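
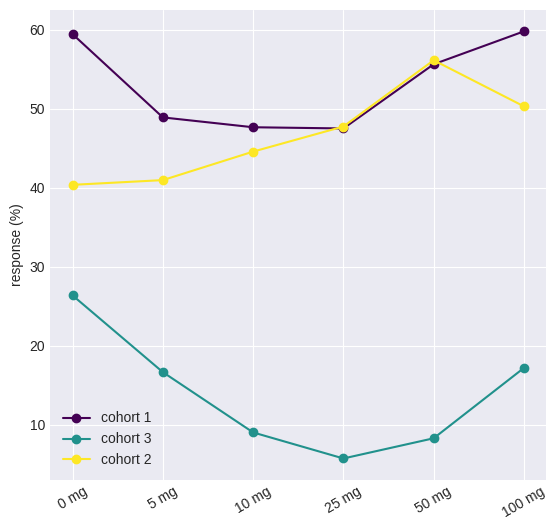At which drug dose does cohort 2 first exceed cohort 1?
25 mg

10 mg: cohort 2 ≈ 45 vs cohort 1 ≈ 50 (not yet); 25 mg: cohort 2 ≈ 50 vs cohort 1 ≈ 45 (first crossover).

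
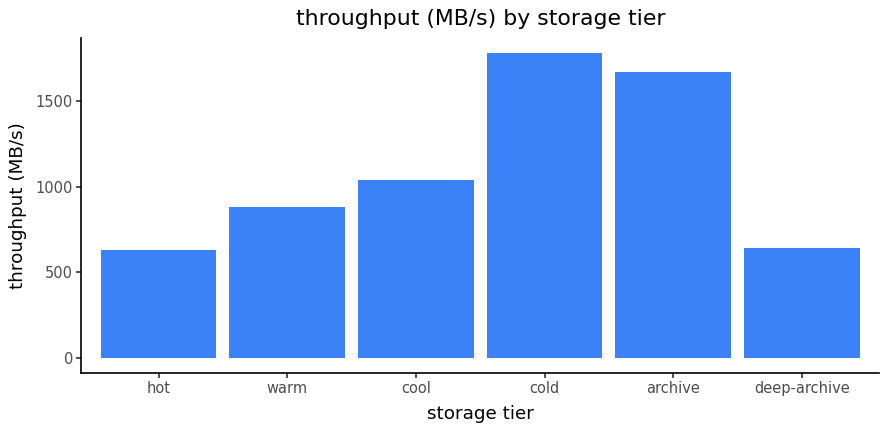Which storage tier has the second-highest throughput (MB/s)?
Top 3: cold ≈ 1800, archive ≈ 1600, cool ≈ 1000.

archive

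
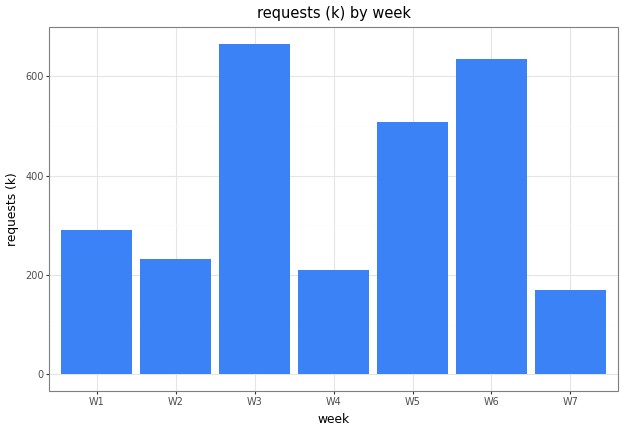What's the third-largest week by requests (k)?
W5

Top 4: W3 ≈ 700, W6 ≈ 600, W5 ≈ 500, W1 ≈ 300.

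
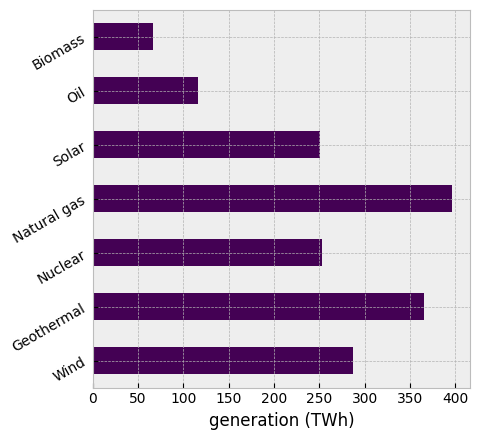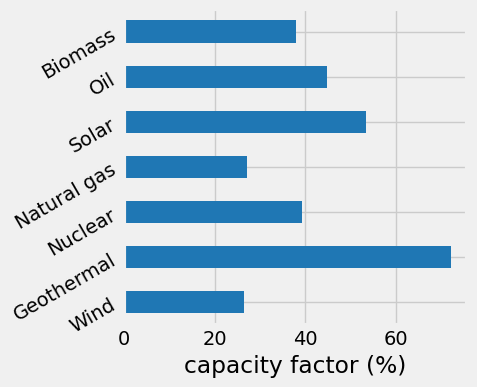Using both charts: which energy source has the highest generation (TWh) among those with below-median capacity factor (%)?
Chart 2 median capacity factor (%) ≈ 40; below-median energy sources: Wind, Natural gas, Biomass. Among those, Natural gas has the highest generation (TWh) (≈ 400).

Natural gas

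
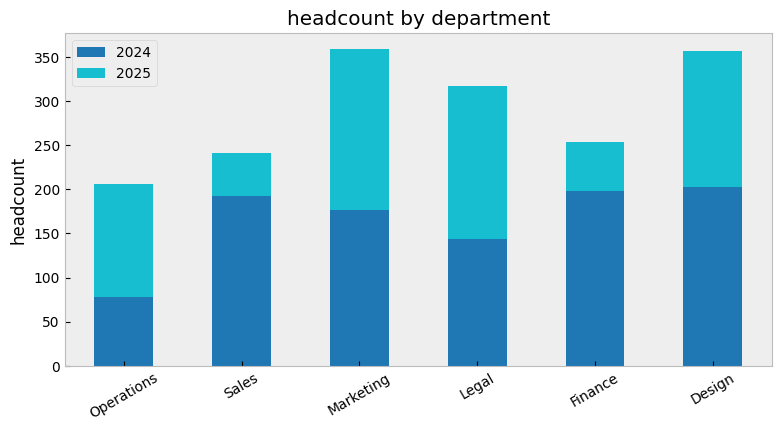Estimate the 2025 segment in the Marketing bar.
2025 top ≈ 350, bottom ≈ 200; segment ≈ 150.

≈ 150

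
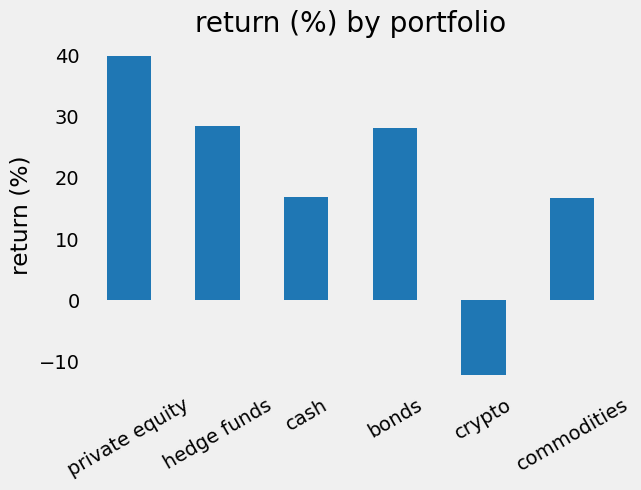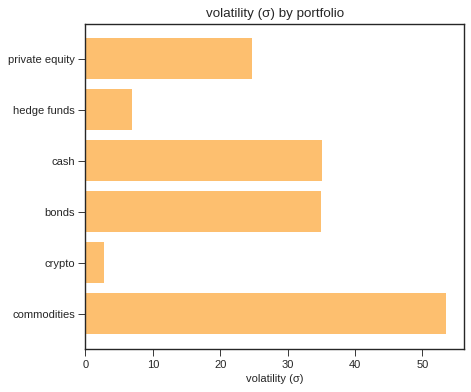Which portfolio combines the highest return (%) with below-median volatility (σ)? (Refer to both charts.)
private equity

Chart 2 median volatility (σ) ≈ 30; below-median portfolios: private equity, hedge funds, crypto. Among those, private equity has the highest return (%) (≈ 40).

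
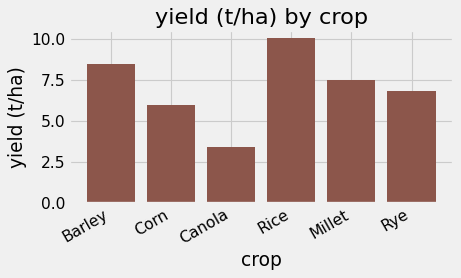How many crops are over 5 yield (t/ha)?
5

Above 5: Barley, Corn, Rice, Millet, Rye.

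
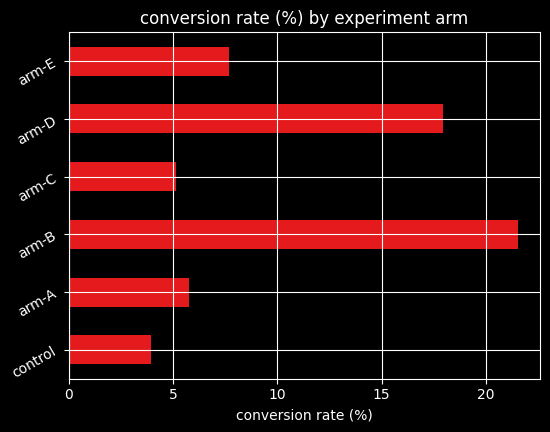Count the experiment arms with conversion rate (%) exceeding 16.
2

Above 16: arm-B, arm-D.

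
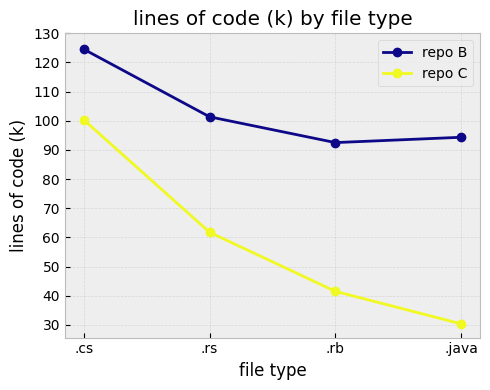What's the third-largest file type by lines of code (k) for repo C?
.rb

Top 4 for repo C: .cs ≈ 100, .rs ≈ 60, .rb ≈ 40, .java ≈ 30.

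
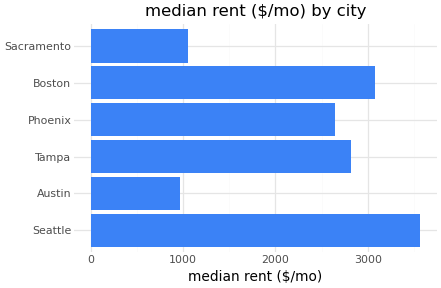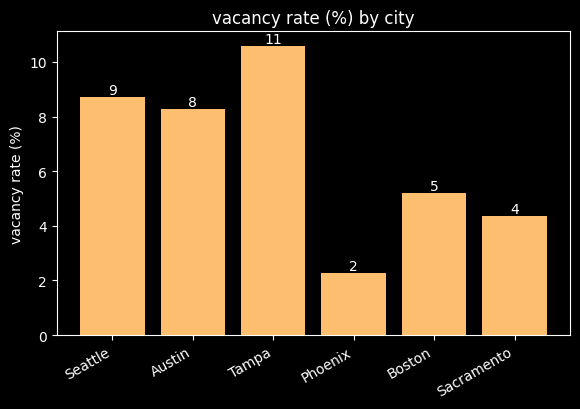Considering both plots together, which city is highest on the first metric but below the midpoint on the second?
Chart 2 median vacancy rate (%) ≈ 7; below-median cities: Phoenix, Boston, Sacramento. Among those, Boston has the highest median rent ($/mo) (≈ 3000).

Boston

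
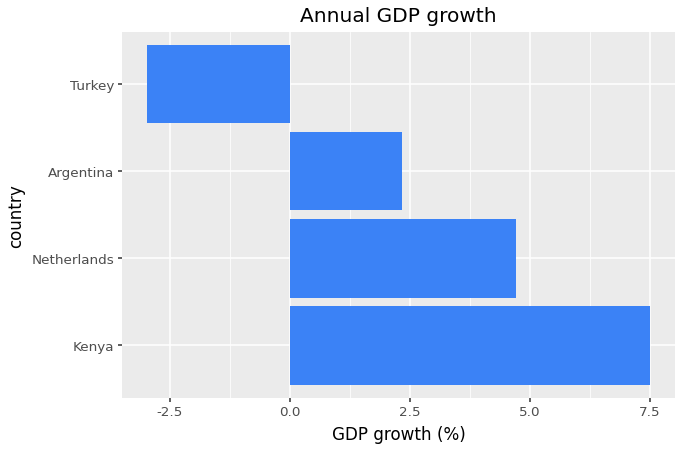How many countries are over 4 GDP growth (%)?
Above 4: Kenya, Netherlands.

2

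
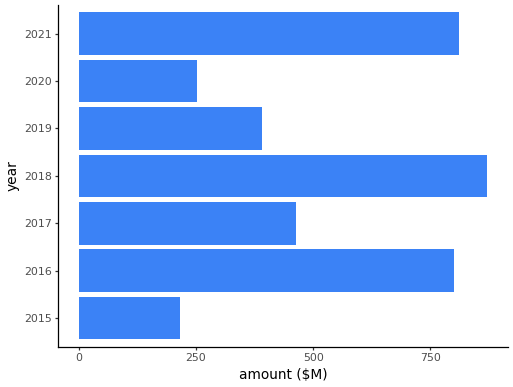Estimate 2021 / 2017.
≈ 1.6×

2021 ≈ 800, 2017 ≈ 500; 800/500 ≈ 1.6.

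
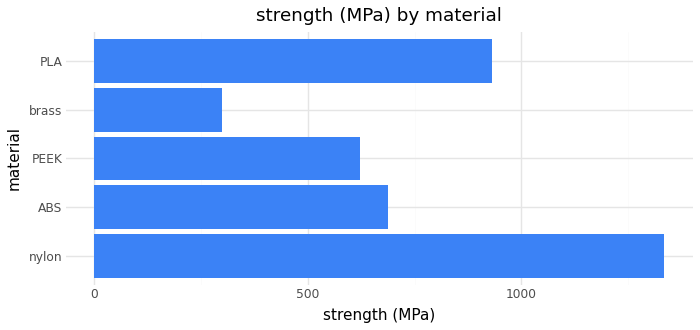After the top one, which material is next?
Top 3: nylon ≈ 1400, PLA ≈ 1000, ABS ≈ 600.

PLA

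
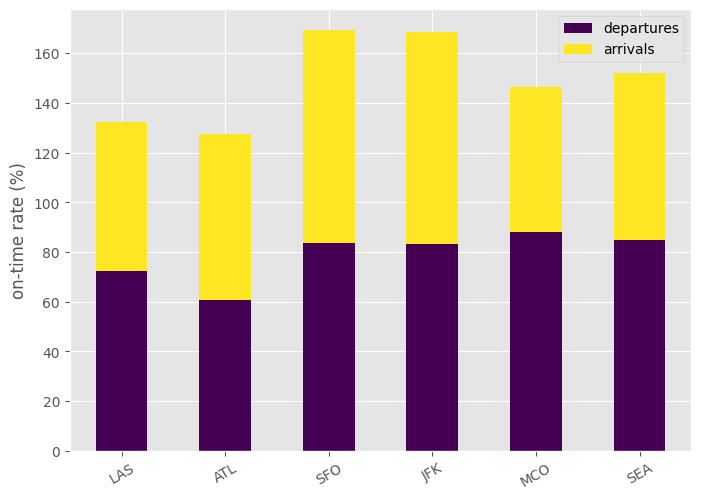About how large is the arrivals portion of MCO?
arrivals top ≈ 140, bottom ≈ 80; segment ≈ 60.

≈ 60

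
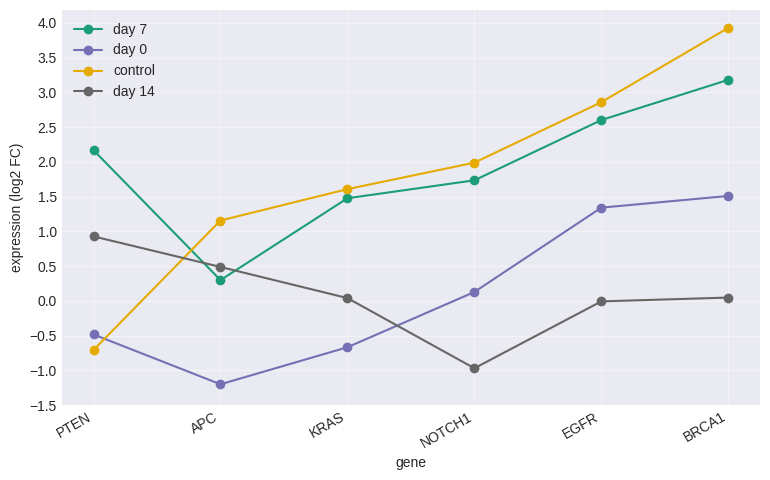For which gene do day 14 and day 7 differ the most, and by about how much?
BRCA1, ≈ 3.0 log2 FC

BRCA1: day 14 ≈ 0.0, day 7 ≈ 3.0 → gap ≈ 3.0. Next-largest (NOTCH1) is only ≈ 2.5.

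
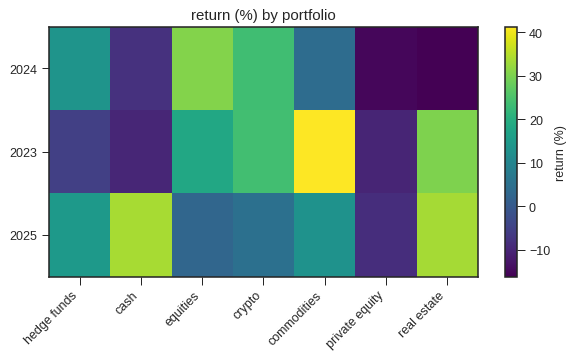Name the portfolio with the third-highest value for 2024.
Top 4 for 2024: equities ≈ 30, crypto ≈ 25, hedge funds ≈ 15, commodities ≈ 5.

hedge funds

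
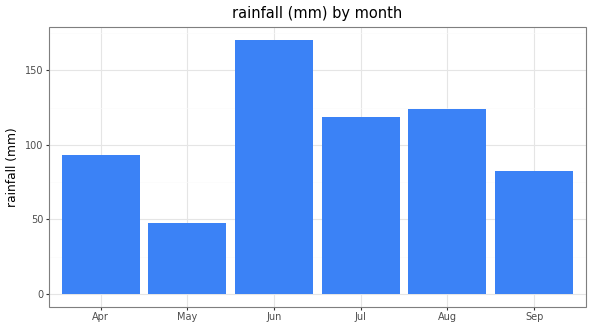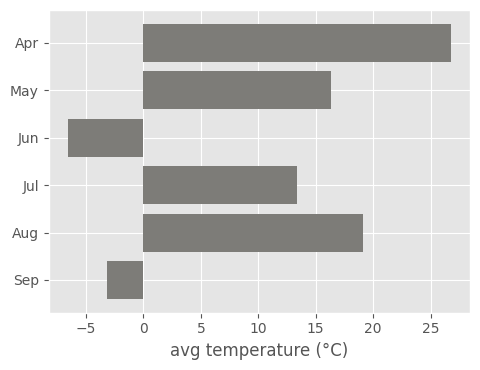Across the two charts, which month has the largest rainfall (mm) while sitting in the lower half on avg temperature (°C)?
Jun

Chart 2 median avg temperature (°C) ≈ 15; below-median months: Jun, Jul, Sep. Among those, Jun has the highest rainfall (mm) (≈ 180).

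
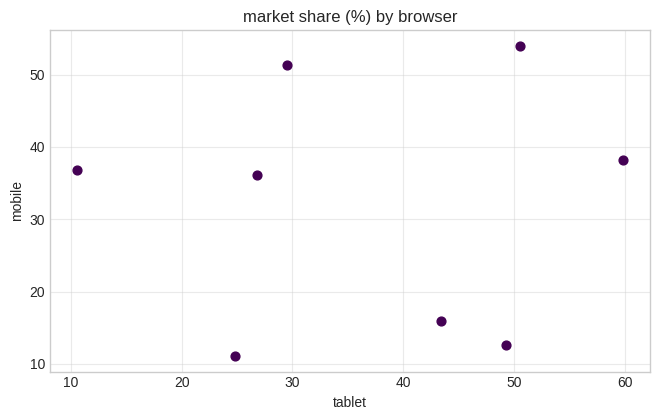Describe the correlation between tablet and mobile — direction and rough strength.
Points are roughly uncorrelated; weak (|r| ≈ 0.0).

no clear correlation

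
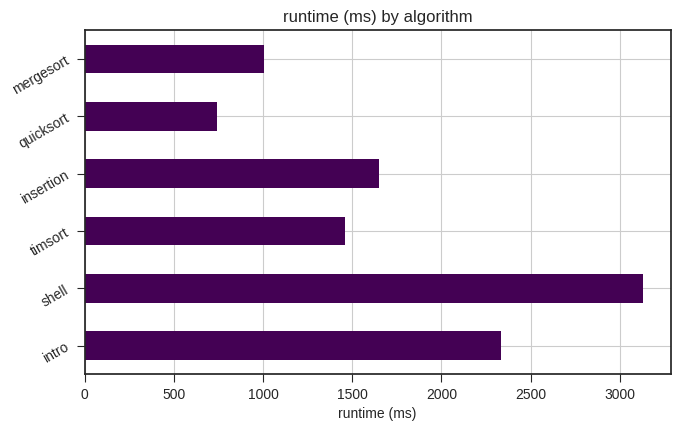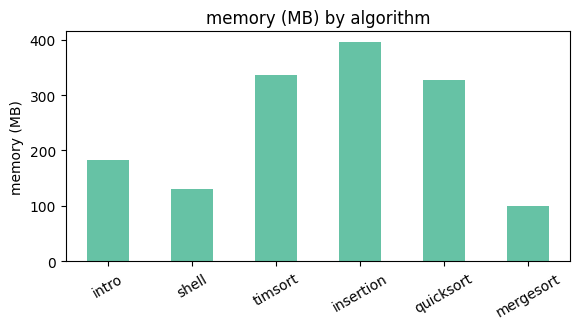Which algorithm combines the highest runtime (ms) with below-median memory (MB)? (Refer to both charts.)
Chart 2 median memory (MB) ≈ 250; below-median algorithms: intro, shell, mergesort. Among those, shell has the highest runtime (ms) (≈ 3000).

shell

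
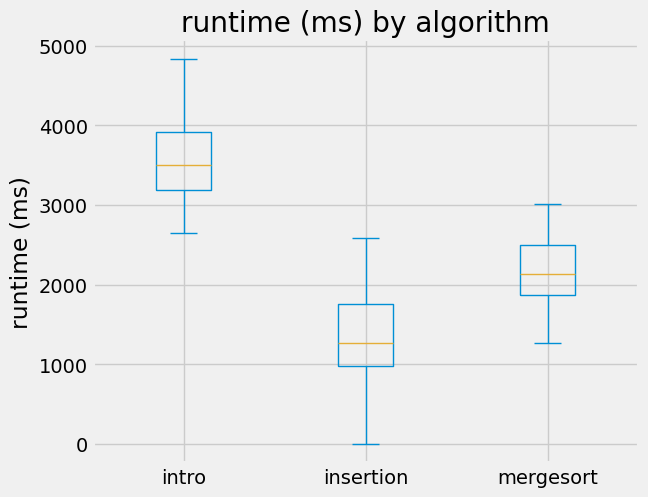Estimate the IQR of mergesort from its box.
≈ 600

Q3 ≈ 2400, Q1 ≈ 1800; IQR ≈ 600.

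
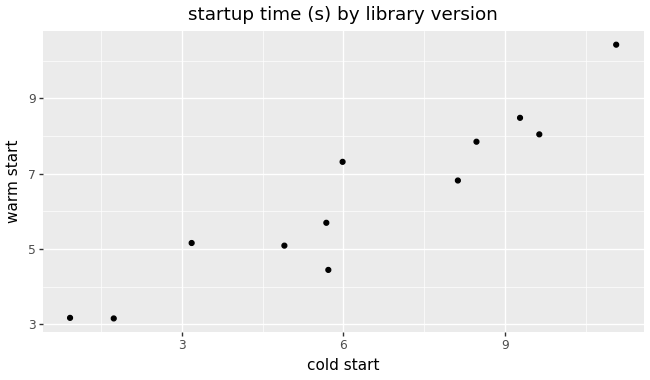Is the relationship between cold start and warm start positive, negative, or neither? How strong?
positive, strong

Points are positively correlated; strong (|r| ≈ 0.9).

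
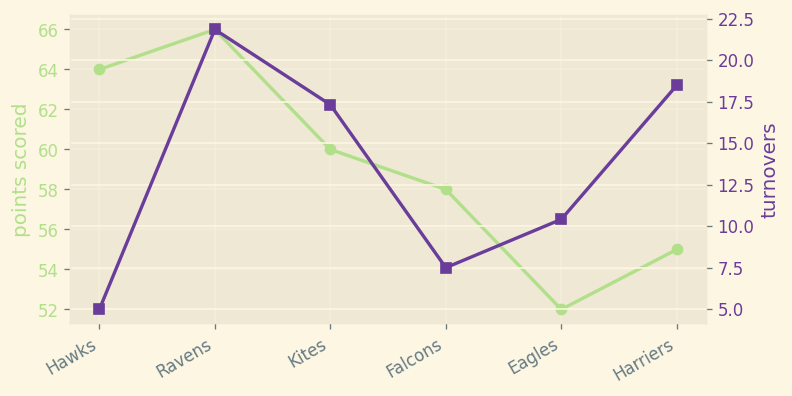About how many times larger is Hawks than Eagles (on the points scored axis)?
≈ 1.23×

Hawks ≈ 64, Eagles ≈ 52; 64/52 ≈ 1.23.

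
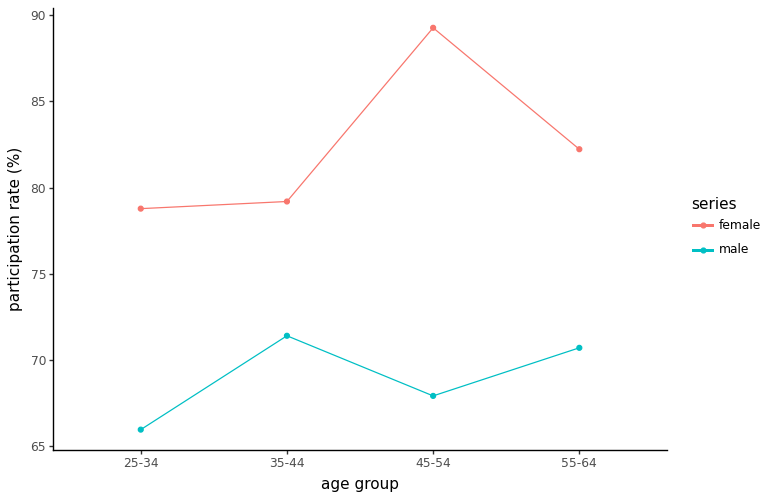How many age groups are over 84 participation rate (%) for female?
1

Above 84: 45-54.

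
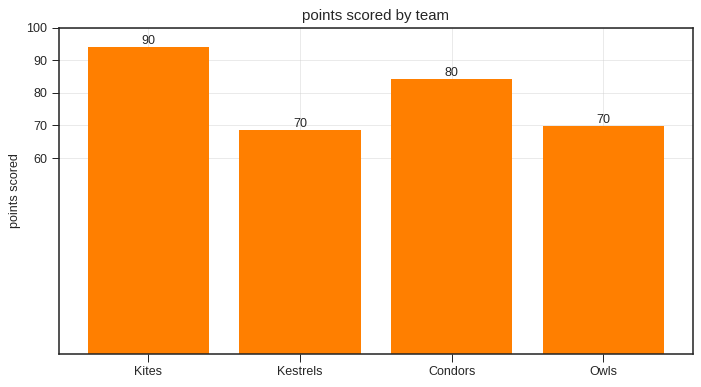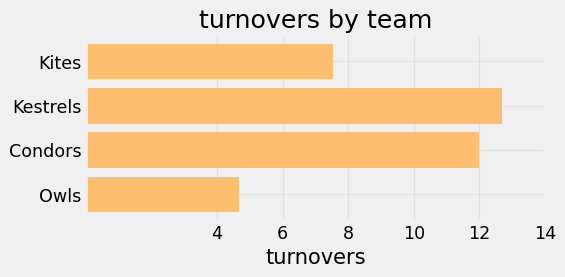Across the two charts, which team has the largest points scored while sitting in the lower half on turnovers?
Chart 2 median turnovers ≈ 10; below-median teams: Kites, Owls. Among those, Kites has the highest points scored (≈ 90).

Kites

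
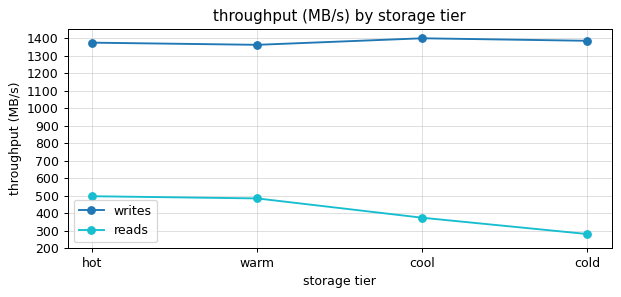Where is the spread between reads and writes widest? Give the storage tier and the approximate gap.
cold, ≈ 1100 MB/s

cold: reads ≈ 300, writes ≈ 1400 → gap ≈ 1100. Next-largest (cool) is only ≈ 1000.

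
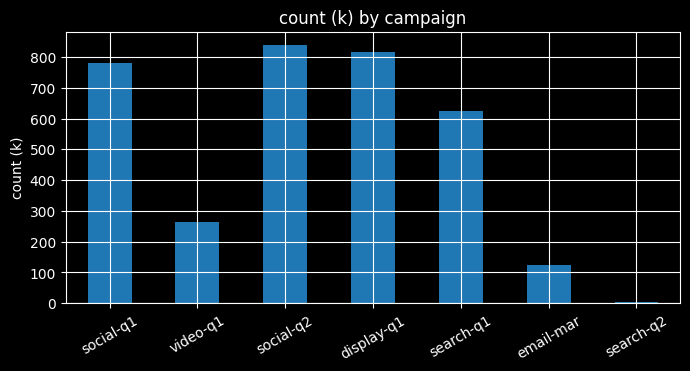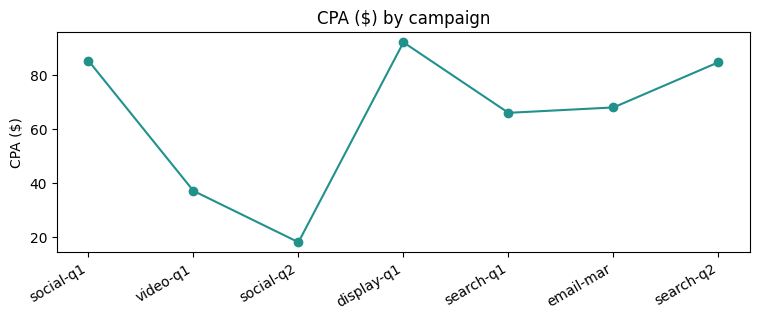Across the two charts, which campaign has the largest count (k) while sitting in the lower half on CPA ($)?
social-q2

Chart 2 median CPA ($) ≈ 70; below-median campaigns: video-q1, social-q2, search-q1. Among those, social-q2 has the highest count (k) (≈ 800).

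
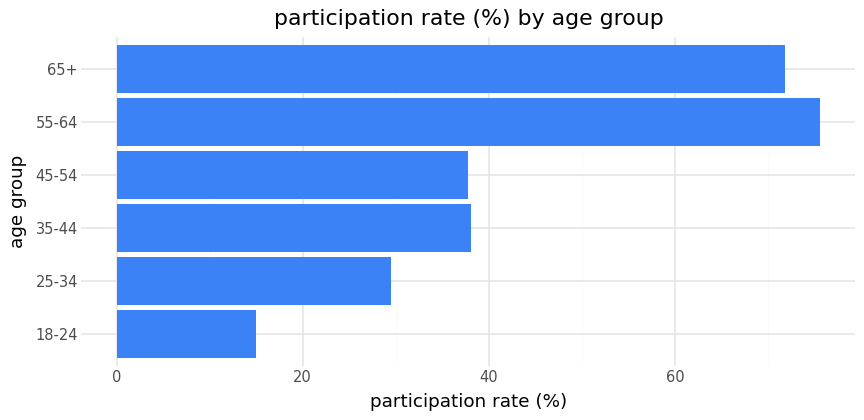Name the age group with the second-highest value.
Top 3: 55-64 ≈ 80, 65+ ≈ 70, 35-44 ≈ 40.

65+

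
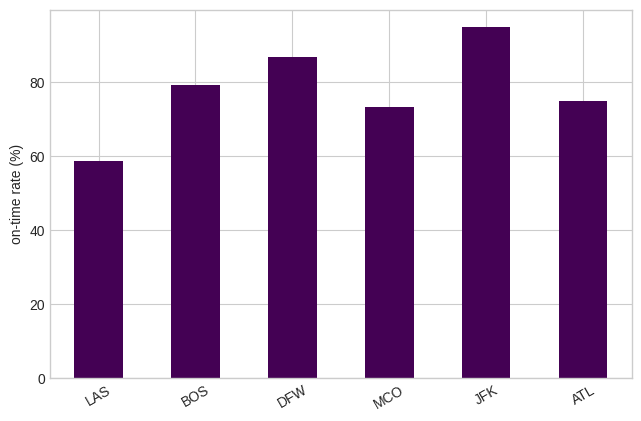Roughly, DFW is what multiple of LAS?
DFW ≈ 90, LAS ≈ 60; 90/60 ≈ 1.5.

≈ 1.5×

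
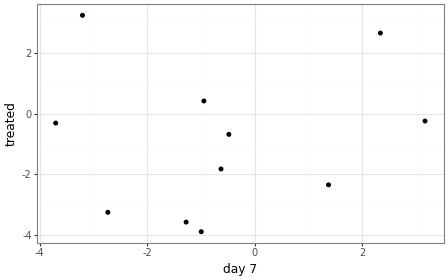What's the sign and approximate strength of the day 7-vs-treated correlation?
no clear correlation

Points are roughly uncorrelated; weak (|r| ≈ 0.1).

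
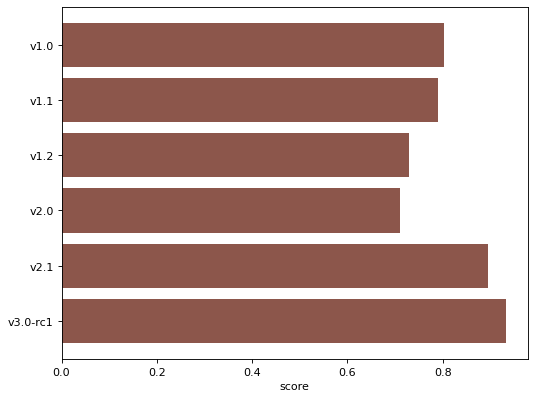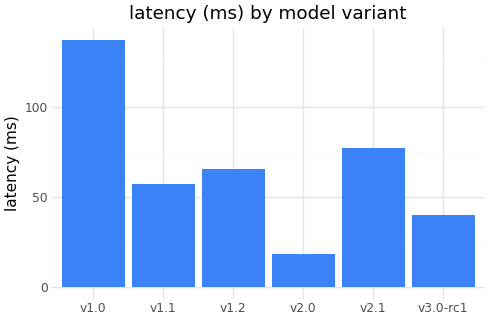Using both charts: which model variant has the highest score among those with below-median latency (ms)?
Chart 2 median latency (ms) ≈ 60; below-median model variants: v1.1, v2.0, v3.0-rc1. Among those, v3.0-rc1 has the highest score (≈ 0.9).

v3.0-rc1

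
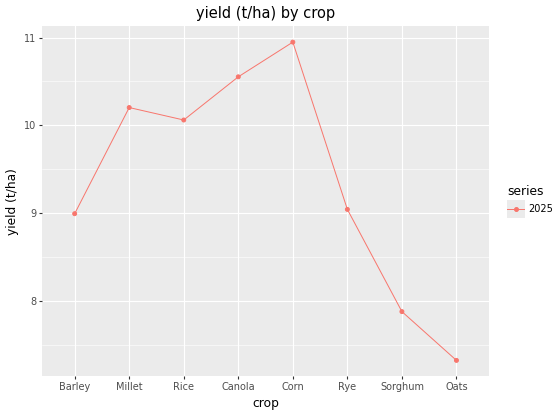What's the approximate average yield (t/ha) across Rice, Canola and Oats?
≈ 9.33

(10.0 + 10.5 + 7.5) / 3 ≈ 9.33.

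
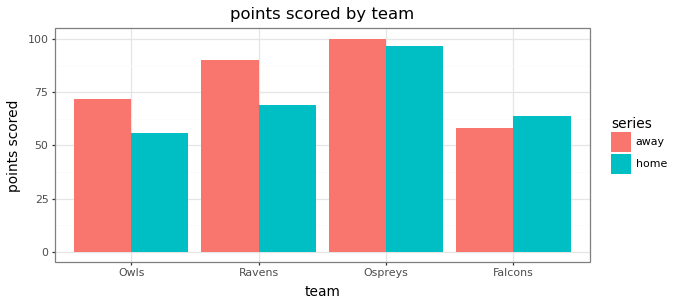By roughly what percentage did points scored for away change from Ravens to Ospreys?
Ravens ≈ 90, Ospreys ≈ 100; (100 − 90) / 90 ≈ +11.1%.

≈ +11.1%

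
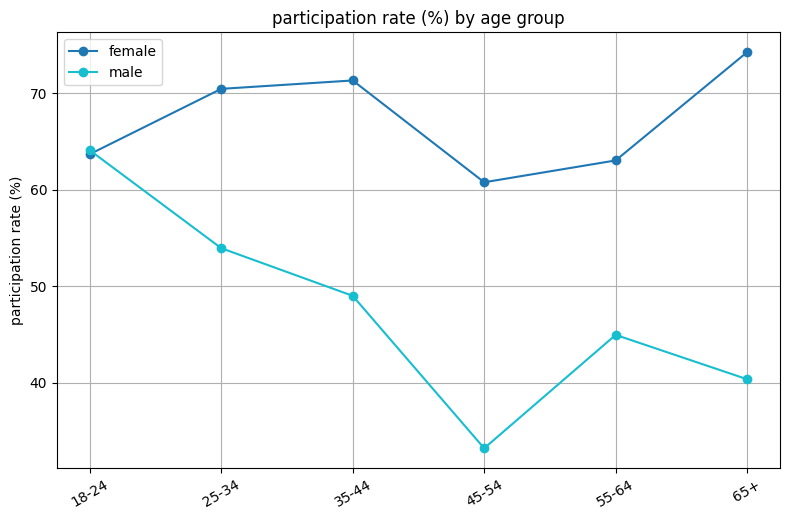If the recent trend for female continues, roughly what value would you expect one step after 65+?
Last three: 60, 65, 75 → slope ≈ 7.5/step → next ≈ 82.5.

≈ 82.5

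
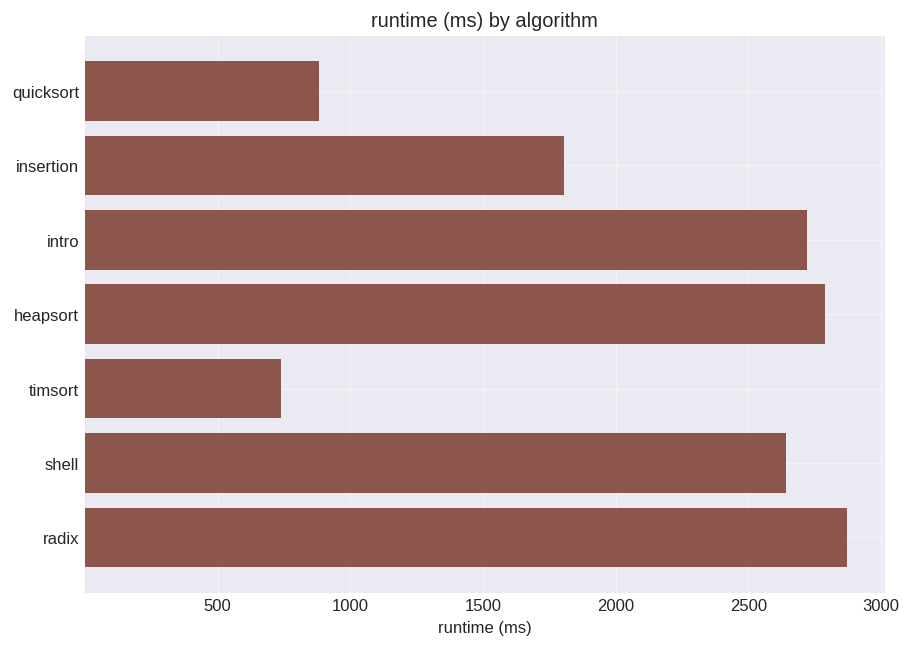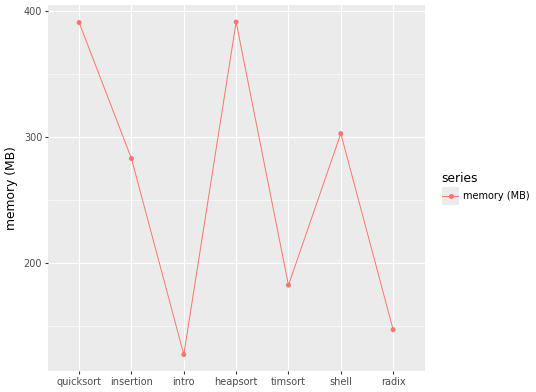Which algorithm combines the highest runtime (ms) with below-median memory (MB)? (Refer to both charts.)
Chart 2 median memory (MB) ≈ 300; below-median algorithms: intro, timsort, radix. Among those, radix has the highest runtime (ms) (≈ 3000).

radix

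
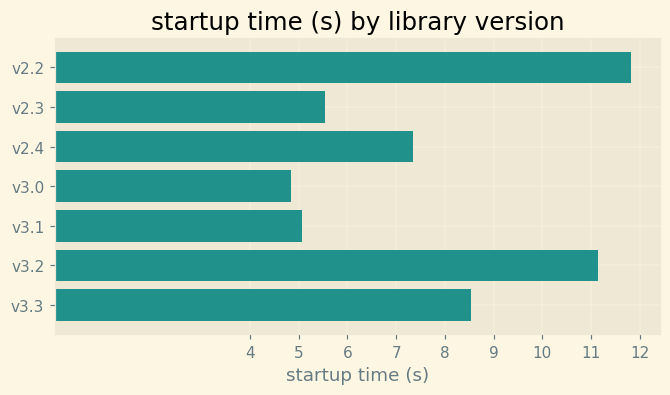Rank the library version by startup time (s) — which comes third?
Top 4: v2.2 ≈ 12, v3.2 ≈ 11, v3.3 ≈ 9, v2.4 ≈ 7.

v3.3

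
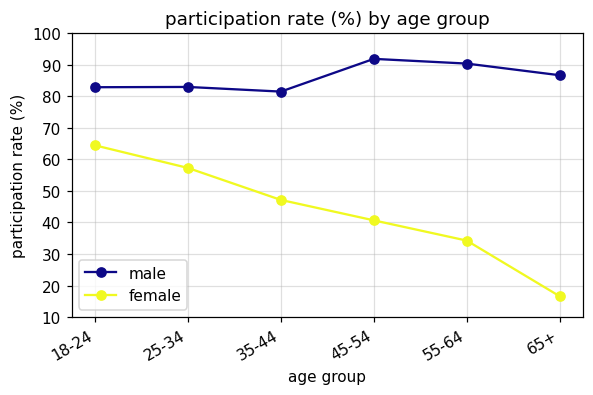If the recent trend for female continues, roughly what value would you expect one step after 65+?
≈ 10

Last three: 40, 30, 20 → slope ≈ -10/step → next ≈ 10.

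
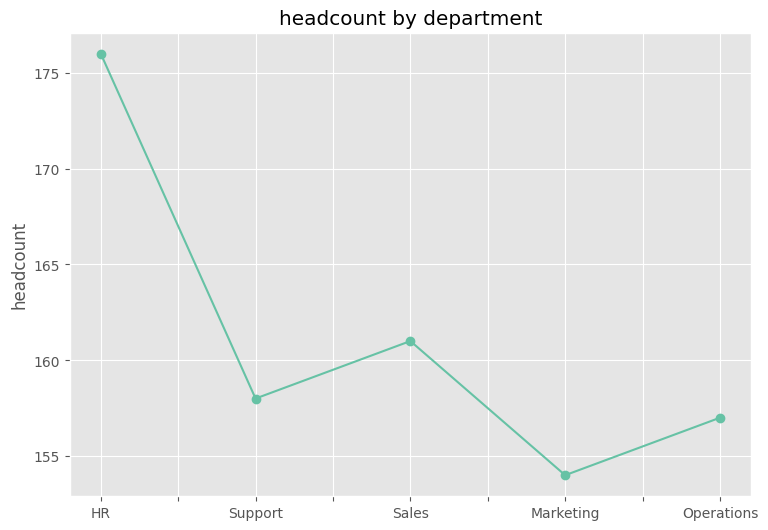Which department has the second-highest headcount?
Sales

Top 3: HR ≈ 176, Sales ≈ 160, Support ≈ 158.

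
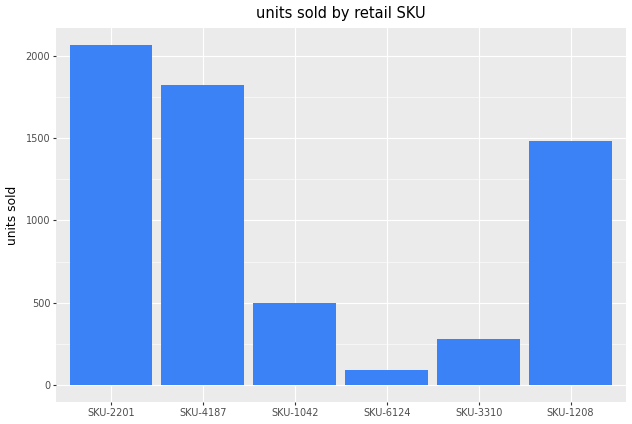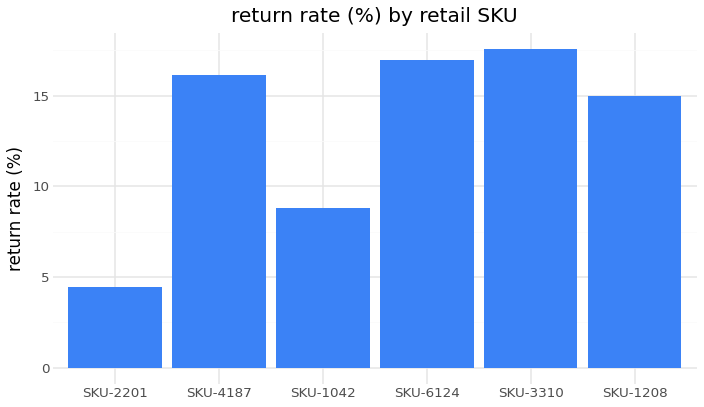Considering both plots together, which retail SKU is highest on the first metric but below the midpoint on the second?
Chart 2 median return rate (%) ≈ 16; below-median retail SKUs: SKU-2201, SKU-1042, SKU-1208. Among those, SKU-2201 has the highest units sold (≈ 2000).

SKU-2201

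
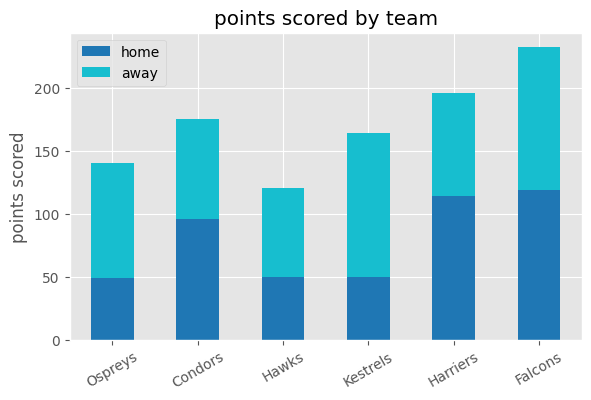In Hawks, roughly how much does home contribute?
≈ 40

home top ≈ 40, bottom ≈ 0; segment ≈ 40.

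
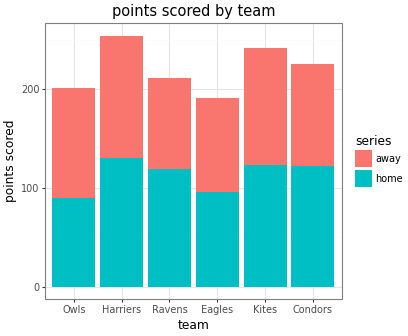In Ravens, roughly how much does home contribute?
home top ≈ 125, bottom ≈ 0; segment ≈ 125.

≈ 125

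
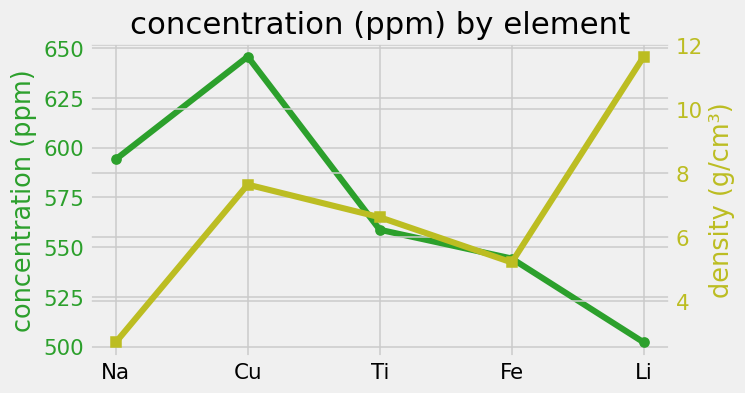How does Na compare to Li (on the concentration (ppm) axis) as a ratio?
≈ 1.2×

Na ≈ 600, Li ≈ 500; 600/500 ≈ 1.2.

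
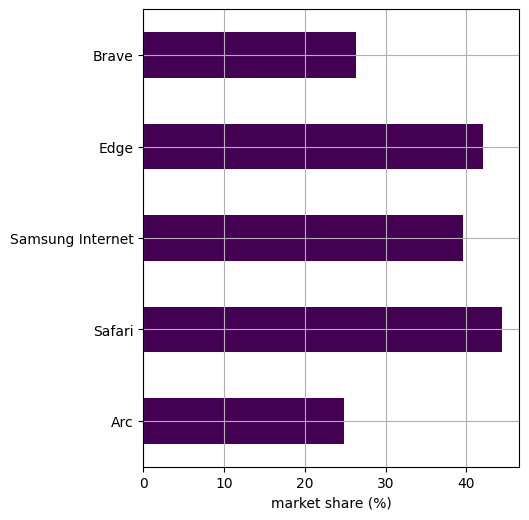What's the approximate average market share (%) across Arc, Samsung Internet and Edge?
(25 + 40 + 40) / 3 ≈ 35.

≈ 35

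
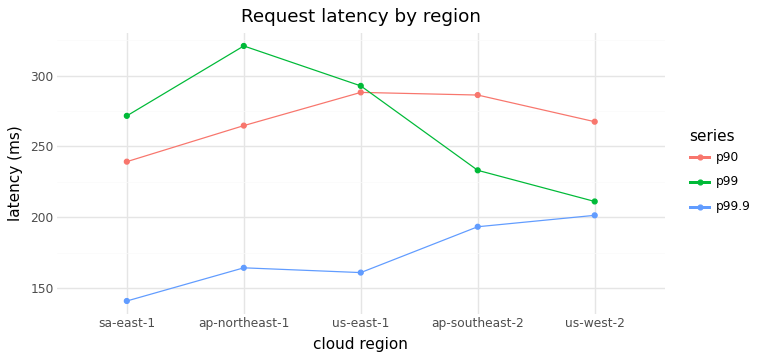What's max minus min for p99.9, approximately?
Max us-west-2 ≈ 200, min sa-east-1 ≈ 140; range ≈ 60.

≈ 60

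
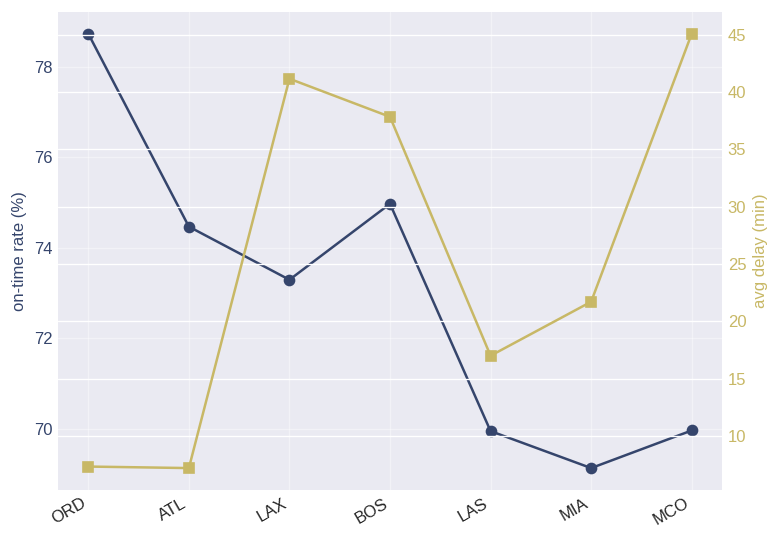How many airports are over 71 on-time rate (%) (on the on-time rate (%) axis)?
4

Above 71: ORD, ATL, LAX, BOS.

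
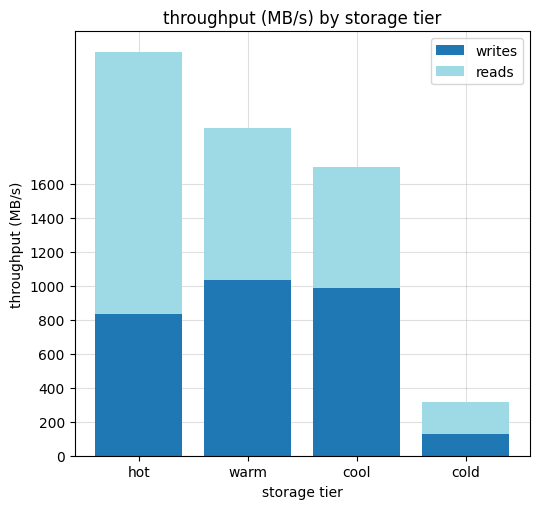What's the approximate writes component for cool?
writes top ≈ 1000, bottom ≈ 0; segment ≈ 1000.

≈ 1000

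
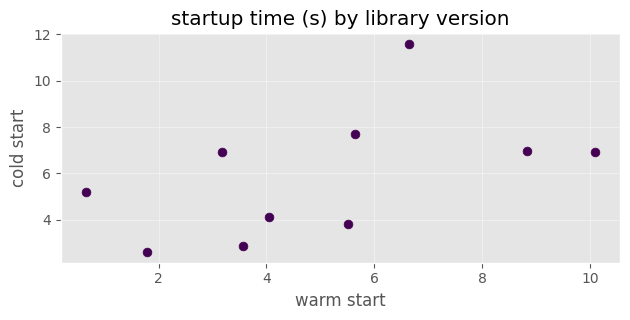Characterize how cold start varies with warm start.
Points are positively correlated; moderate (|r| ≈ 0.5).

positive, moderate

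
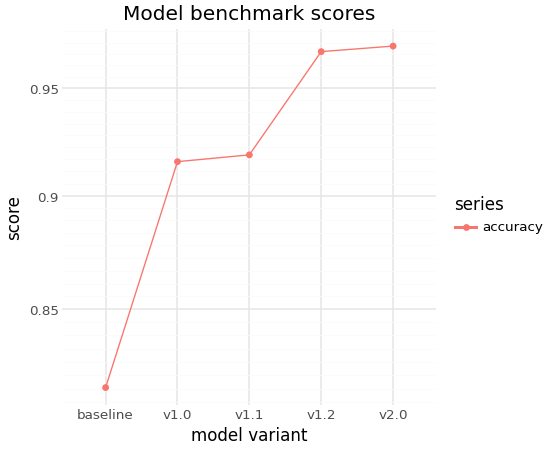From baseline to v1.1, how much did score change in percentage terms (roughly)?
baseline ≈ 0.82, v1.1 ≈ 0.92; (0.92 − 0.82) / 0.82 ≈ +12.2%.

≈ +12.2%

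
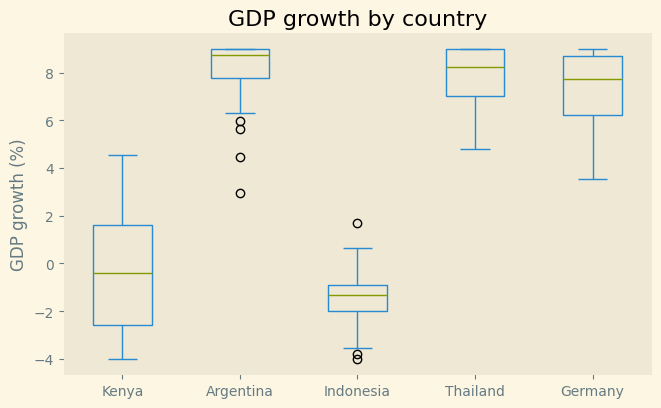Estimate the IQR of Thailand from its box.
≈ 2

Q3 ≈ 9, Q1 ≈ 7; IQR ≈ 2.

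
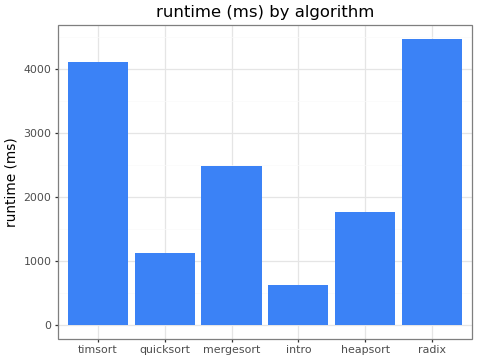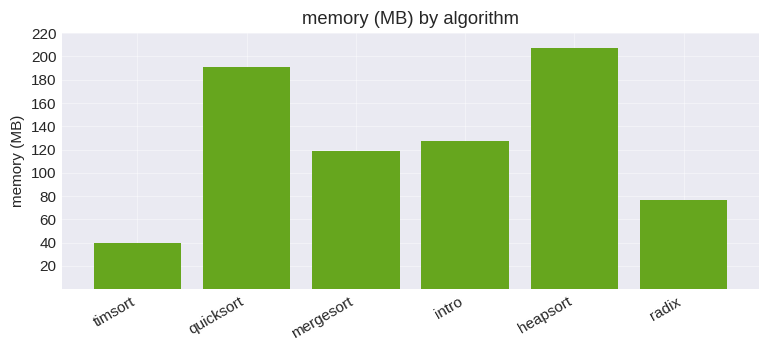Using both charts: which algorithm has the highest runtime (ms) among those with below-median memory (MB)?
Chart 2 median memory (MB) ≈ 120; below-median algorithms: timsort, mergesort, radix. Among those, radix has the highest runtime (ms) (≈ 4500).

radix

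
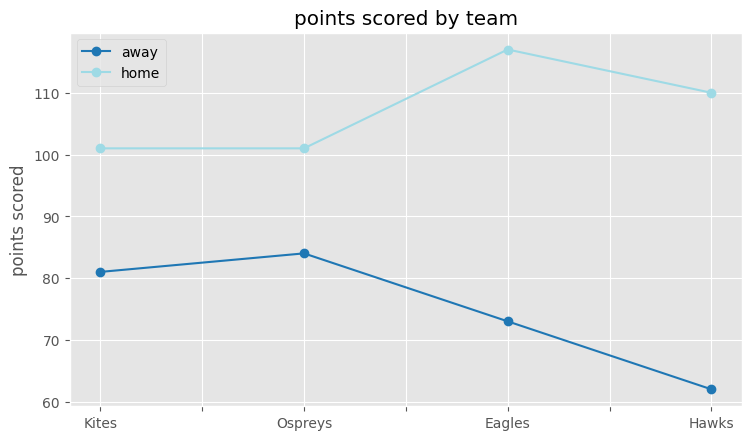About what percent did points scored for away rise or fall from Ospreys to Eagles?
Ospreys ≈ 85, Eagles ≈ 75; (75 − 85) / 85 ≈ -11.8%.

≈ -11.8%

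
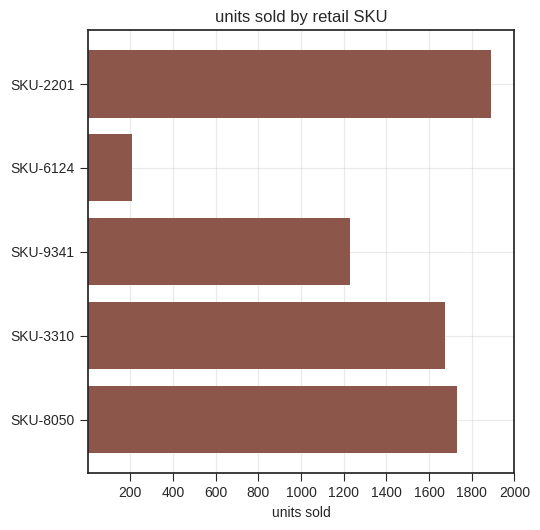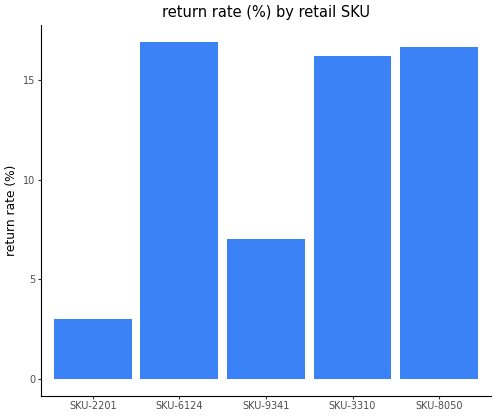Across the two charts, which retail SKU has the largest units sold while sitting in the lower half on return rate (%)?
SKU-2201

Chart 2 median return rate (%) ≈ 16; below-median retail SKUs: SKU-2201, SKU-9341. Among those, SKU-2201 has the highest units sold (≈ 1800).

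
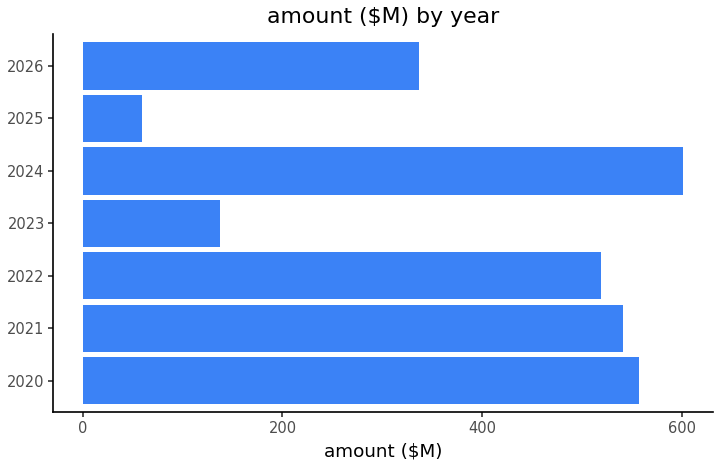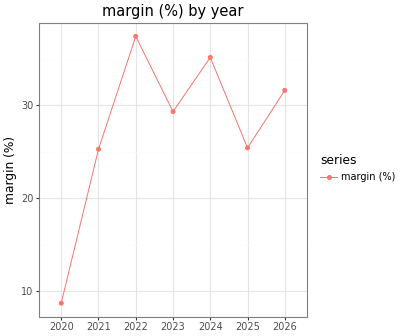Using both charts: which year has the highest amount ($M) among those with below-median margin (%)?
2020

Chart 2 median margin (%) ≈ 30; below-median years: 2020, 2021, 2025. Among those, 2020 has the highest amount ($M) (≈ 600).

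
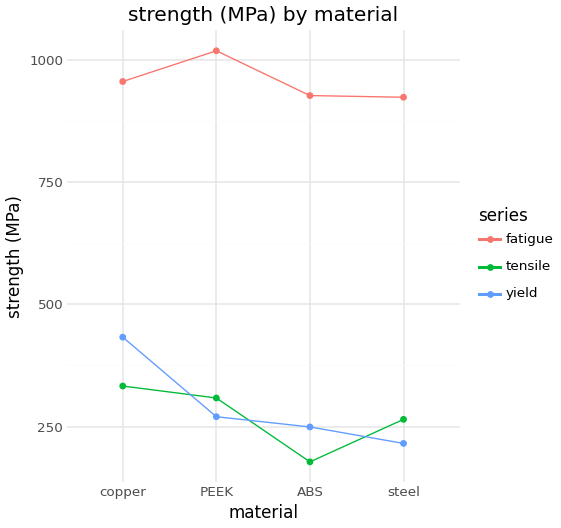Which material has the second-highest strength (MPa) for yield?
PEEK

Top 3 for yield: copper ≈ 400, PEEK ≈ 300, ABS ≈ 200.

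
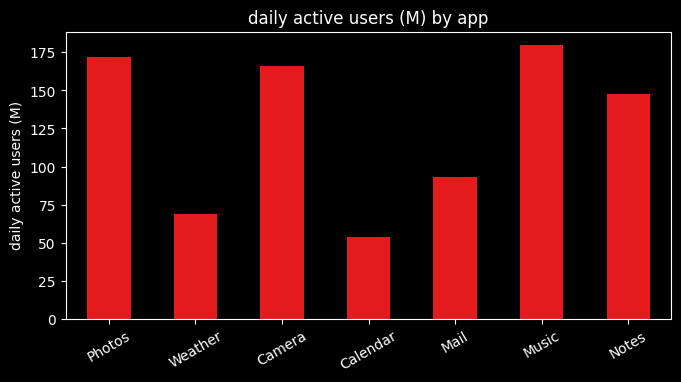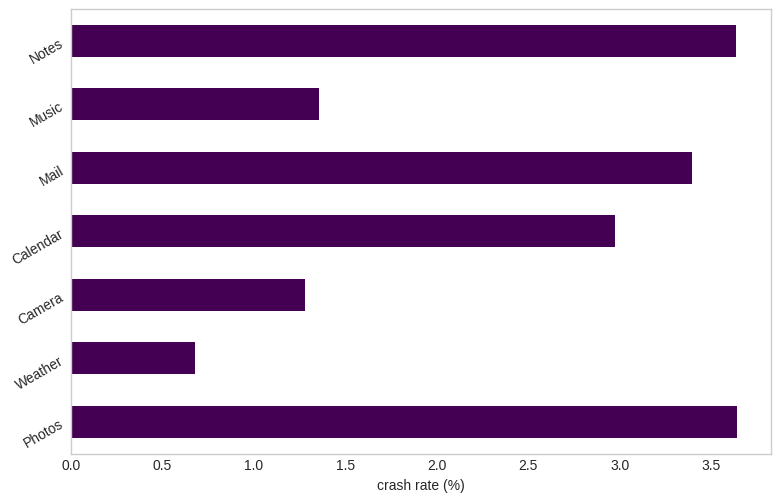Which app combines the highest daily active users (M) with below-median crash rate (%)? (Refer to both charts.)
Music

Chart 2 median crash rate (%) ≈ 3; below-median apps: Weather, Camera, Music. Among those, Music has the highest daily active users (M) (≈ 180).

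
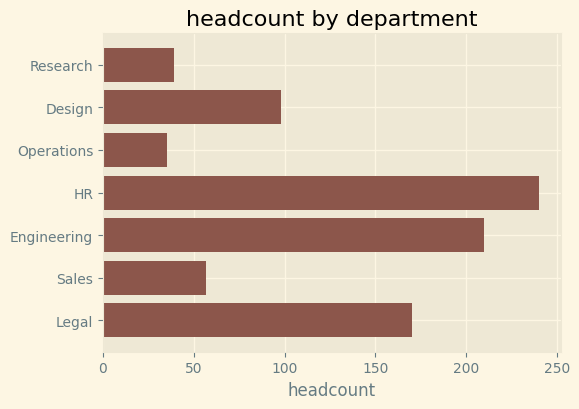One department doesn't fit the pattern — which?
HR

HR ≈ 240; the rest sit between ≈ 40 and ≈ 200.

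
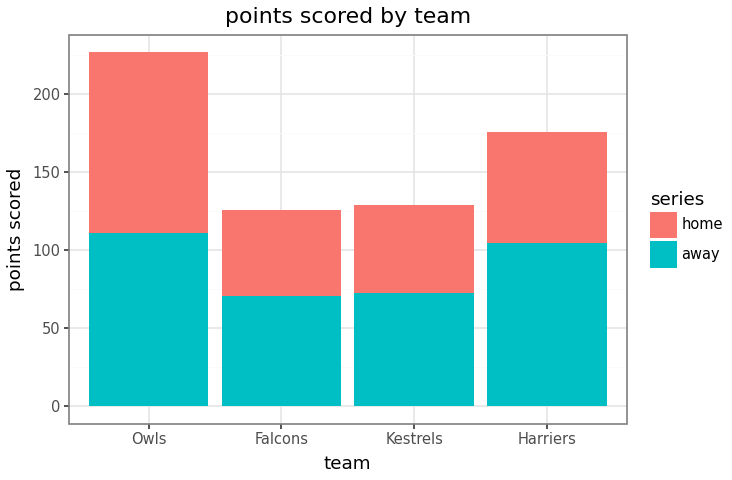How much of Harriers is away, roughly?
away top ≈ 100, bottom ≈ 0; segment ≈ 100.

≈ 100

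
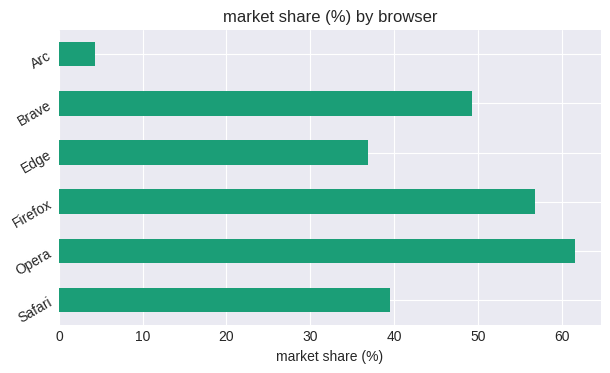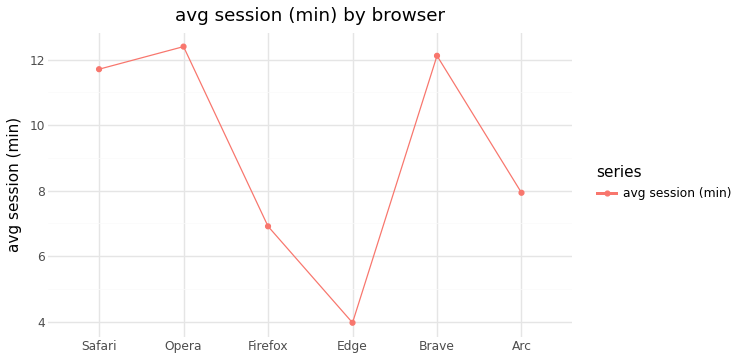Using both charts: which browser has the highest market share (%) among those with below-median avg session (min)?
Firefox

Chart 2 median avg session (min) ≈ 10; below-median browsers: Firefox, Edge, Arc. Among those, Firefox has the highest market share (%) (≈ 60).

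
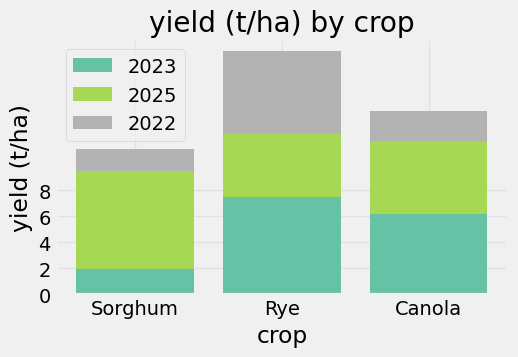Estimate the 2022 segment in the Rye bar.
≈ 6

2022 top ≈ 18, bottom ≈ 12; segment ≈ 6.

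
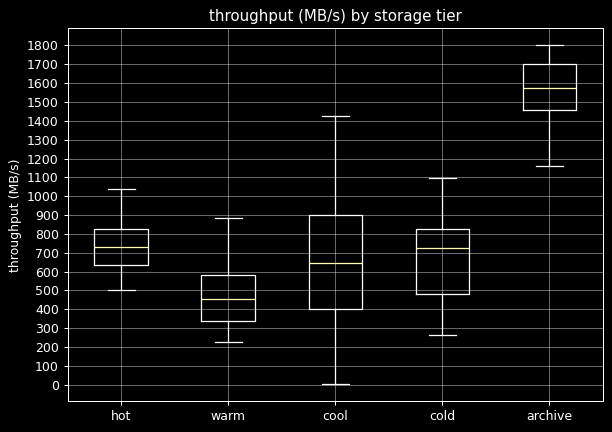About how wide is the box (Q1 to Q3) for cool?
Q3 ≈ 900, Q1 ≈ 400; IQR ≈ 500.

≈ 500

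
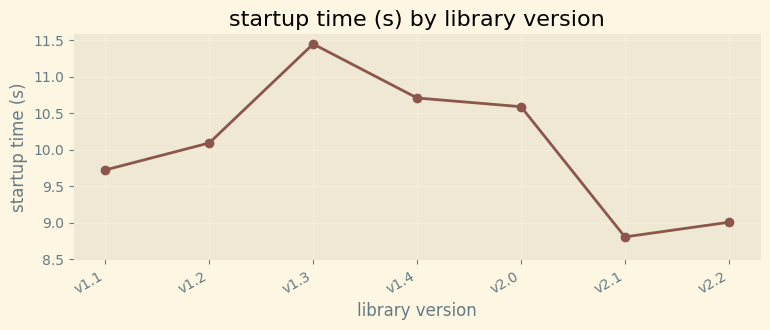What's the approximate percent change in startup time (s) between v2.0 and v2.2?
v2.0 ≈ 10.5, v2.2 ≈ 9.0; (9.0 − 10.5) / 10.5 ≈ -14.3%.

≈ -14.3%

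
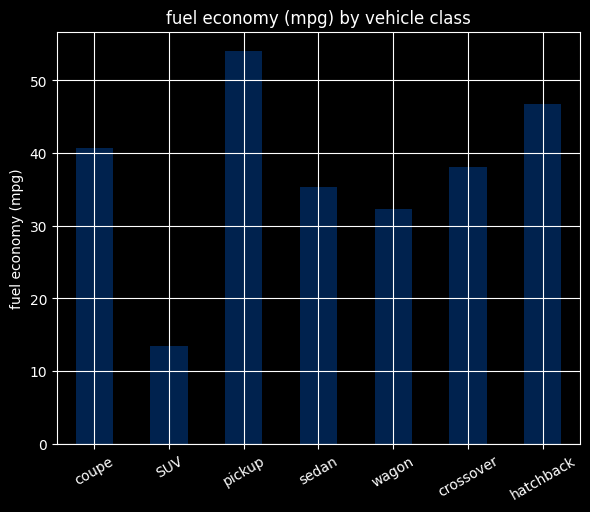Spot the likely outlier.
SUV ≈ 15; the rest sit between ≈ 30 and ≈ 55.

SUV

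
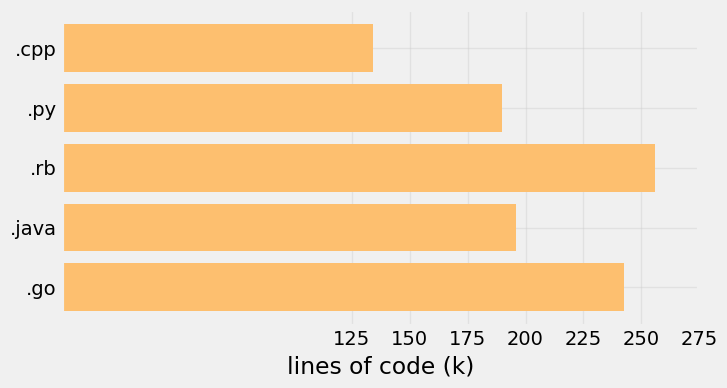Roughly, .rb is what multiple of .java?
.rb ≈ 250, .java ≈ 200; 250/200 ≈ 1.25.

≈ 1.25×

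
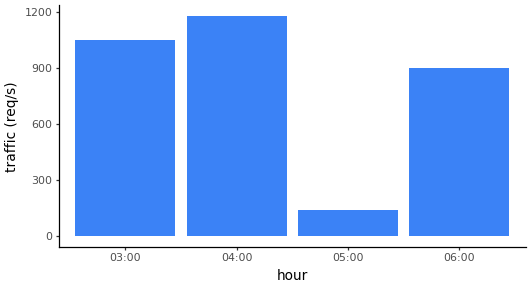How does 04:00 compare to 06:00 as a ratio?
04:00 ≈ 1200, 06:00 ≈ 900; 1200/900 ≈ 1.33.

≈ 1.33×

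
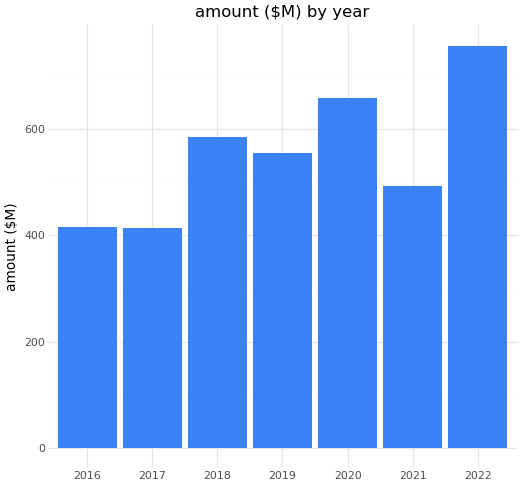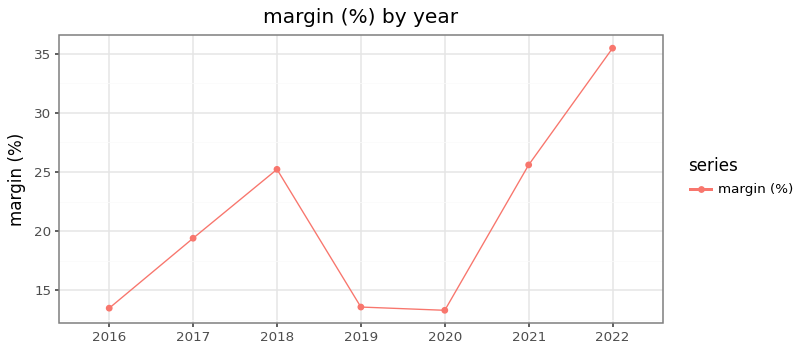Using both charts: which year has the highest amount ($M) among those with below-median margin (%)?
2020

Chart 2 median margin (%) ≈ 20; below-median years: 2016, 2019, 2020. Among those, 2020 has the highest amount ($M) (≈ 700).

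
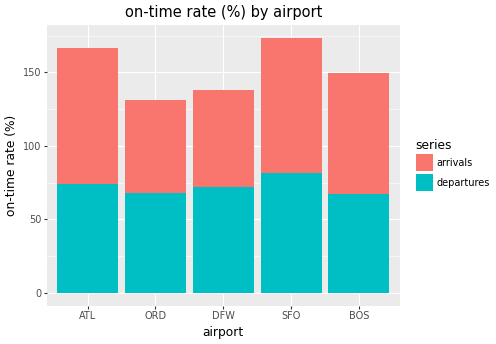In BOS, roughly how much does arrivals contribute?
arrivals top ≈ 140, bottom ≈ 60; segment ≈ 80.

≈ 80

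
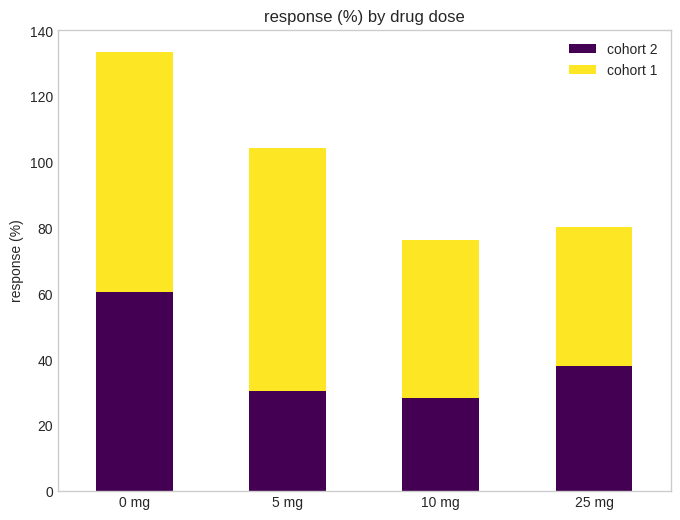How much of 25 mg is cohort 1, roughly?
cohort 1 top ≈ 80, bottom ≈ 40; segment ≈ 40.

≈ 40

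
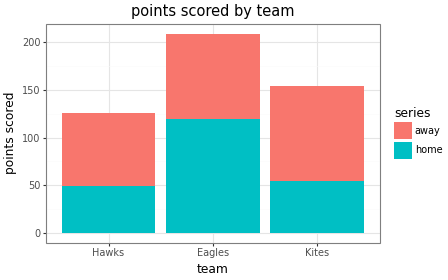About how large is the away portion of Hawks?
≈ 80

away top ≈ 120, bottom ≈ 40; segment ≈ 80.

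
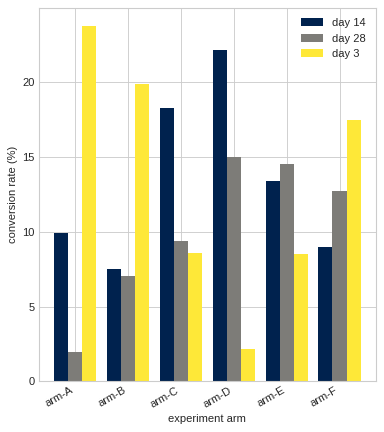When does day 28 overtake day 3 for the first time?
arm-B: day 28 ≈ 8 vs day 3 ≈ 20 (not yet); arm-C: day 28 ≈ 10 vs day 3 ≈ 8 (first crossover).

arm-C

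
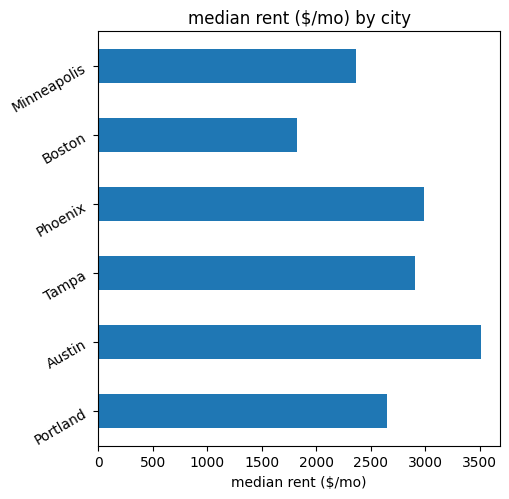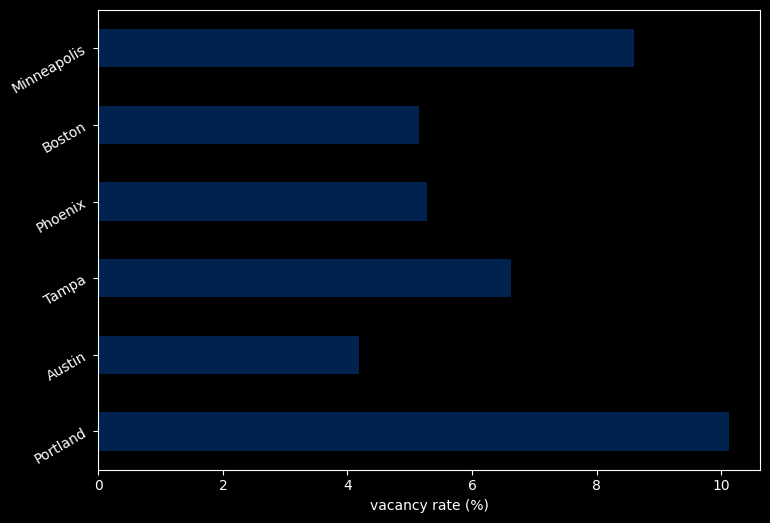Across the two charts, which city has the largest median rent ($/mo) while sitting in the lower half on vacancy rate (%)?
Chart 2 median vacancy rate (%) ≈ 6; below-median cities: Austin, Phoenix, Boston. Among those, Austin has the highest median rent ($/mo) (≈ 3500).

Austin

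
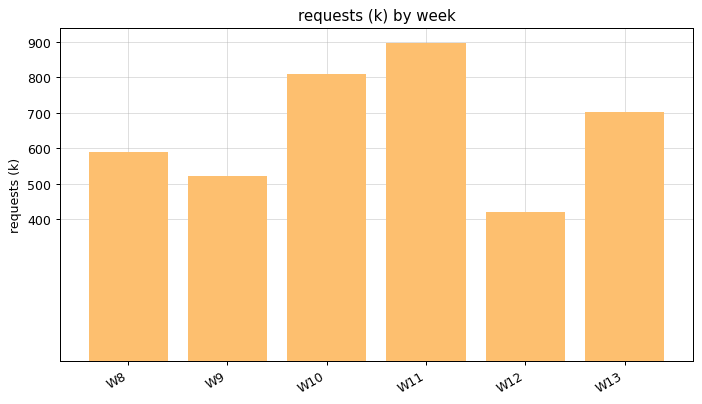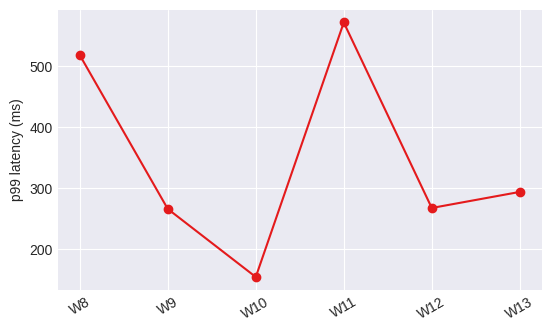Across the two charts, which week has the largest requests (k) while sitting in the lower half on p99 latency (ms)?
Chart 2 median p99 latency (ms) ≈ 300; below-median weeks: W9, W10, W12. Among those, W10 has the highest requests (k) (≈ 800).

W10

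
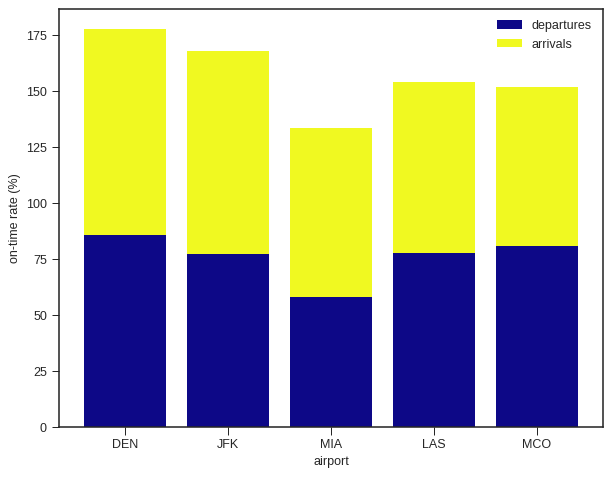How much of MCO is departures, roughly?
≈ 80

departures top ≈ 80, bottom ≈ 0; segment ≈ 80.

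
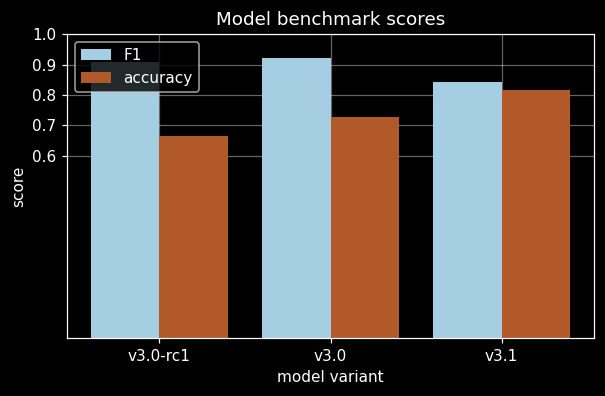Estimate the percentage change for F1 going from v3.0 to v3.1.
v3.0 ≈ 0.9, v3.1 ≈ 0.8; (0.8 − 0.9) / 0.9 ≈ -11.1%.

≈ -11.1%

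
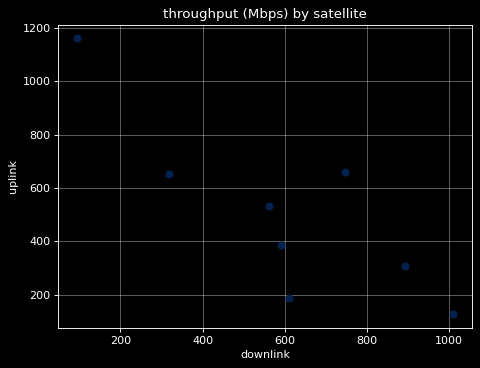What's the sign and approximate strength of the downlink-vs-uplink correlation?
Points are negatively correlated; strong (|r| ≈ 0.8).

negative, strong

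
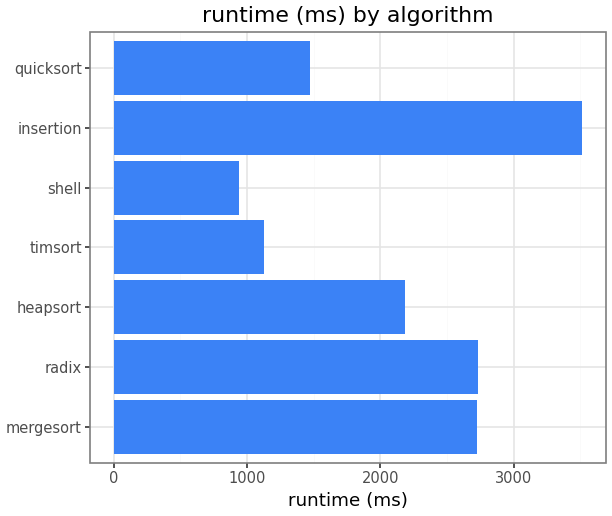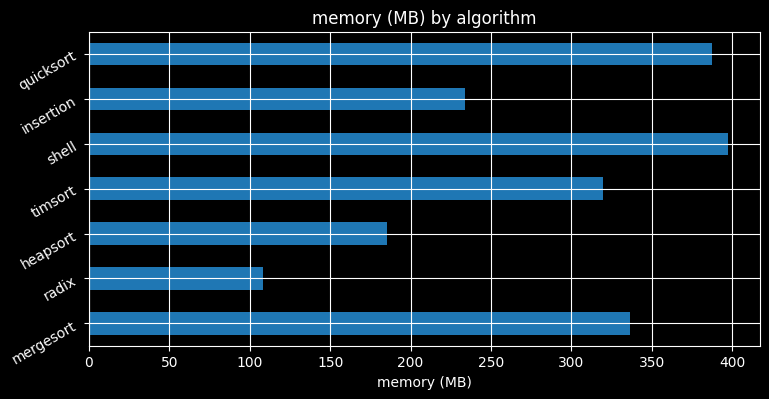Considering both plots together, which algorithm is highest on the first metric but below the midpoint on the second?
insertion

Chart 2 median memory (MB) ≈ 300; below-median algorithms: radix, heapsort, insertion. Among those, insertion has the highest runtime (ms) (≈ 3500).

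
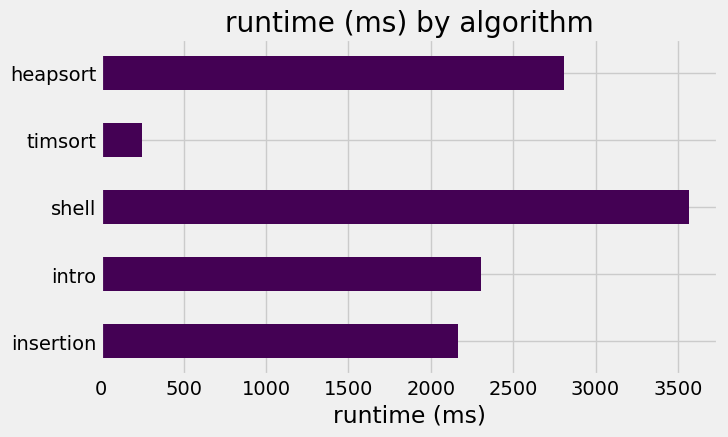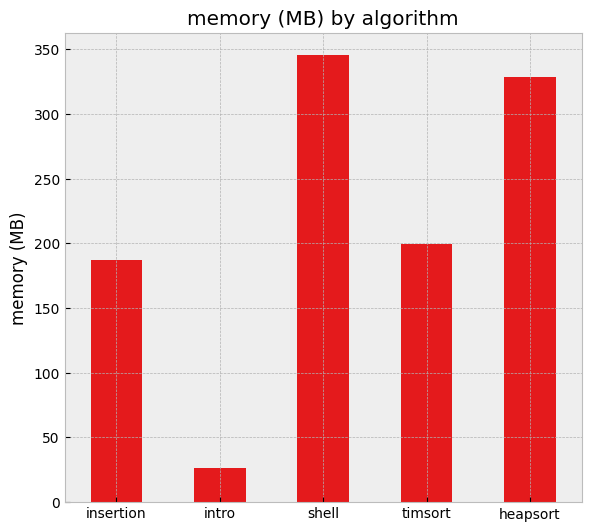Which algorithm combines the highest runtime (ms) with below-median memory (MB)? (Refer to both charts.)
intro

Chart 2 median memory (MB) ≈ 200; below-median algorithms: insertion, intro. Among those, intro has the highest runtime (ms) (≈ 2500).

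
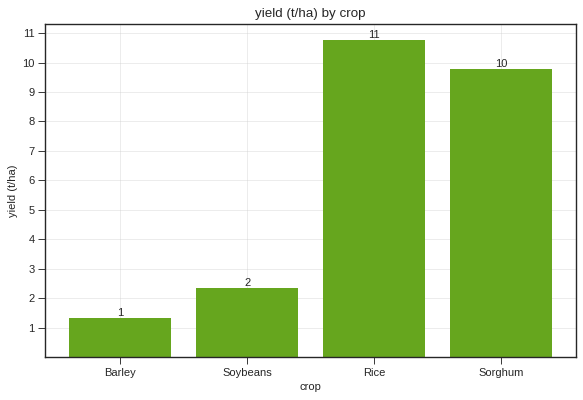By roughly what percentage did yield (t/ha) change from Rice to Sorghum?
Rice ≈ 11, Sorghum ≈ 10; (10 − 11) / 11 ≈ -9.1%.

≈ -9.1%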